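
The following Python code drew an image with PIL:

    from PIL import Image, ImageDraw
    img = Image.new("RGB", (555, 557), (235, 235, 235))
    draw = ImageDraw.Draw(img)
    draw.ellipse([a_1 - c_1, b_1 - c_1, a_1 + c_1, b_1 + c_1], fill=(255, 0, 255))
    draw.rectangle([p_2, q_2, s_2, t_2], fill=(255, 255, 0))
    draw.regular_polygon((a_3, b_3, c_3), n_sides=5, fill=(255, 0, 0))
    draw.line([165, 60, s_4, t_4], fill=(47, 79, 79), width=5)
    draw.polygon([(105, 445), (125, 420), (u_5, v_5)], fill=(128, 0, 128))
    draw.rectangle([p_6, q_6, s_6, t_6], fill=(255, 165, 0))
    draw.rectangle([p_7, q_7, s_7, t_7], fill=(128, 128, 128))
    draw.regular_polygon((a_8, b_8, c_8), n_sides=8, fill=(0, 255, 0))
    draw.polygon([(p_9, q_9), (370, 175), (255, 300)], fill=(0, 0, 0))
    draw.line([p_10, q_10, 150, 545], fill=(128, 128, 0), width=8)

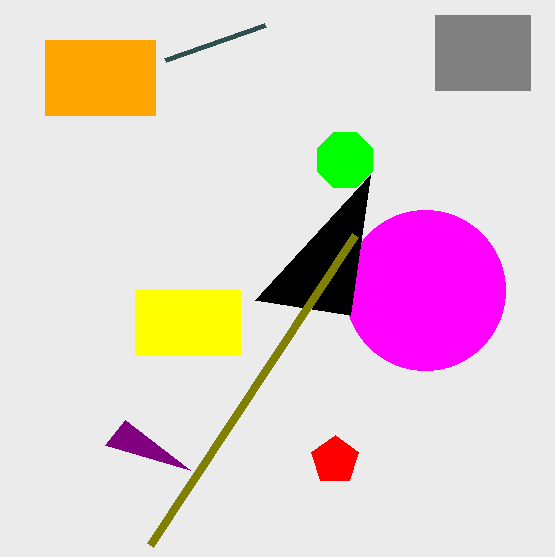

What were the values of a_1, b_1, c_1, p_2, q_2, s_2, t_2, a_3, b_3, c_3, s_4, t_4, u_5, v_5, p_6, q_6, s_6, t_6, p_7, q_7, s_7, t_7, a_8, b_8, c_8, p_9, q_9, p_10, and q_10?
a_1 = 425, b_1 = 290, c_1 = 80, p_2 = 135, q_2 = 290, s_2 = 240, t_2 = 355, a_3 = 335, b_3 = 460, c_3 = 25, s_4 = 265, t_4 = 25, u_5 = 190, v_5 = 470, p_6 = 45, q_6 = 40, s_6 = 155, t_6 = 115, p_7 = 435, q_7 = 15, s_7 = 530, t_7 = 90, a_8 = 345, b_8 = 160, c_8 = 30, p_9 = 350, q_9 = 315, p_10 = 355, q_10 = 235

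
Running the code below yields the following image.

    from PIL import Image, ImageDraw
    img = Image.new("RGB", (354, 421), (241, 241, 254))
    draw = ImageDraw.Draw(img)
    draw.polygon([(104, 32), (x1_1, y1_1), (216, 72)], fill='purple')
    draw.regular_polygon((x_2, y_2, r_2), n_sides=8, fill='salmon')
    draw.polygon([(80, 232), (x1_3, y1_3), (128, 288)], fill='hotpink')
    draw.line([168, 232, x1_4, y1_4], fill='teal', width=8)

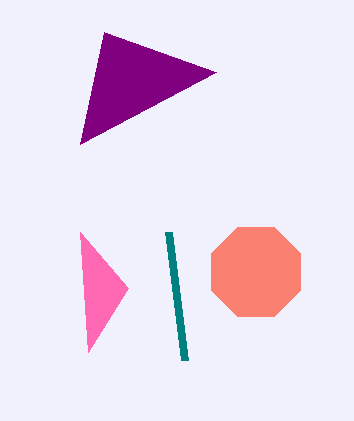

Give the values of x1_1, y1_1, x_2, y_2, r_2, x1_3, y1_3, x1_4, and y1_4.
x1_1 = 80
y1_1 = 144
x_2 = 256
y_2 = 272
r_2 = 48
x1_3 = 88
y1_3 = 352
x1_4 = 184
y1_4 = 360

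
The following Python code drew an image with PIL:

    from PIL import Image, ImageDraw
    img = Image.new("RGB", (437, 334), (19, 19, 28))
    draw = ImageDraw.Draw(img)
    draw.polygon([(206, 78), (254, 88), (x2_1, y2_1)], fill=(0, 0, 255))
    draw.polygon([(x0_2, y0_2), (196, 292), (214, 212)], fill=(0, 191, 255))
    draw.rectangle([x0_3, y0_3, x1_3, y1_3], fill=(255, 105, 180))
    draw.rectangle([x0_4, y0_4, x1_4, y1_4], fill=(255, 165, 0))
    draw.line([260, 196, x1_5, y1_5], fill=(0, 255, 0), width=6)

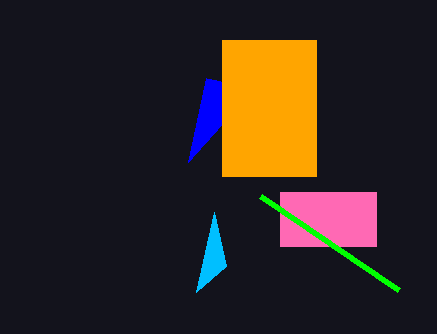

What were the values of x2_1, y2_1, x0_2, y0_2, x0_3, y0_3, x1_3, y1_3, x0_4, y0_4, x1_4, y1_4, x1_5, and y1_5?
x2_1 = 188, y2_1 = 162, x0_2 = 226, y0_2 = 266, x0_3 = 280, y0_3 = 192, x1_3 = 376, y1_3 = 246, x0_4 = 222, y0_4 = 40, x1_4 = 316, y1_4 = 176, x1_5 = 398, y1_5 = 290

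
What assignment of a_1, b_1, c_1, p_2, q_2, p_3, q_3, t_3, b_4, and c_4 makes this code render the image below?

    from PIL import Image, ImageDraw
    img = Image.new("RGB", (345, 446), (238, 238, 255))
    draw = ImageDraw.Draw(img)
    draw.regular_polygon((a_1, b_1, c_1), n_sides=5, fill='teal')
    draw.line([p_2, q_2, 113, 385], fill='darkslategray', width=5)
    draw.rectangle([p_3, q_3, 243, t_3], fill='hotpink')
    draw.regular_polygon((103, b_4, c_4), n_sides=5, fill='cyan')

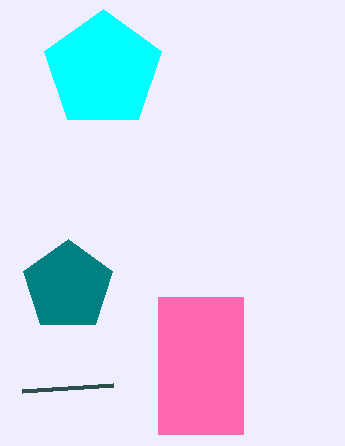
a_1 = 68; b_1 = 286; c_1 = 47; p_2 = 22; q_2 = 391; p_3 = 158; q_3 = 297; t_3 = 434; b_4 = 70; c_4 = 61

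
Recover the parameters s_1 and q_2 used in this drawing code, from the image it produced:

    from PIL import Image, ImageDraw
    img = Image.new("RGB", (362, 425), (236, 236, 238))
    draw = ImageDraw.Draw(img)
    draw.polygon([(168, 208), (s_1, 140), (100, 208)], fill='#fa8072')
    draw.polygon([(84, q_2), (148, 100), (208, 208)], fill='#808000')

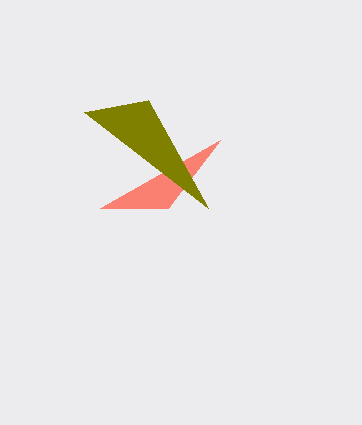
s_1 = 220; q_2 = 112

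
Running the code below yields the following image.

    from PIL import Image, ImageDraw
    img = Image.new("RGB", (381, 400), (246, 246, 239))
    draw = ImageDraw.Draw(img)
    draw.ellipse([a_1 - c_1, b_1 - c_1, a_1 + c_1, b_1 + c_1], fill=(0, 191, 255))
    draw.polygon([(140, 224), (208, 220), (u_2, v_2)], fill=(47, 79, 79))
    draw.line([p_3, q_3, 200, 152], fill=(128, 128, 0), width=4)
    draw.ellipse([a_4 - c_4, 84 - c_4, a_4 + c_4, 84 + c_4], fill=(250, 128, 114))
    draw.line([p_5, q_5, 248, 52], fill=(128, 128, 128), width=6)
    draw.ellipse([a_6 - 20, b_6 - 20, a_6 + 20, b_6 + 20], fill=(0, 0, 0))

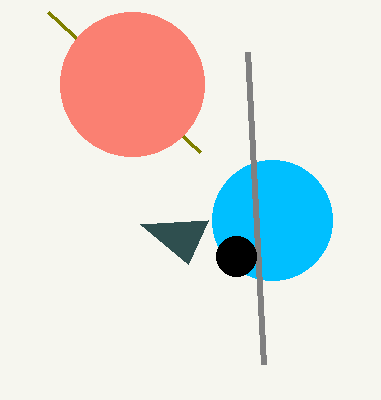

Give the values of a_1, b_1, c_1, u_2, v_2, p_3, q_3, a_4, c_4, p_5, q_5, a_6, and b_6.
a_1 = 272
b_1 = 220
c_1 = 60
u_2 = 188
v_2 = 264
p_3 = 48
q_3 = 12
a_4 = 132
c_4 = 72
p_5 = 264
q_5 = 364
a_6 = 236
b_6 = 256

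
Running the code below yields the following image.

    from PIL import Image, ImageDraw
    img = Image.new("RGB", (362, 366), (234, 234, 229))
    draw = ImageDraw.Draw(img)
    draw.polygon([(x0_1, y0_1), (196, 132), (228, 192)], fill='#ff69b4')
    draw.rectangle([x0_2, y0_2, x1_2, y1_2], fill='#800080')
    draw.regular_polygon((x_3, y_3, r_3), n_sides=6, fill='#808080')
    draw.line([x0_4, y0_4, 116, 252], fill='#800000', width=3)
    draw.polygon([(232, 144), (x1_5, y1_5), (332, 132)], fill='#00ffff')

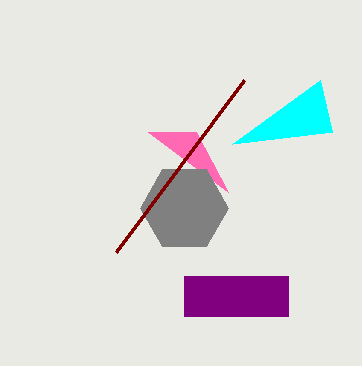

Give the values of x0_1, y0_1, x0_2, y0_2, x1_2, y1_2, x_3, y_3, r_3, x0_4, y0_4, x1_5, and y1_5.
x0_1 = 148; y0_1 = 132; x0_2 = 184; y0_2 = 276; x1_2 = 288; y1_2 = 316; x_3 = 184; y_3 = 208; r_3 = 44; x0_4 = 244; y0_4 = 80; x1_5 = 320; y1_5 = 80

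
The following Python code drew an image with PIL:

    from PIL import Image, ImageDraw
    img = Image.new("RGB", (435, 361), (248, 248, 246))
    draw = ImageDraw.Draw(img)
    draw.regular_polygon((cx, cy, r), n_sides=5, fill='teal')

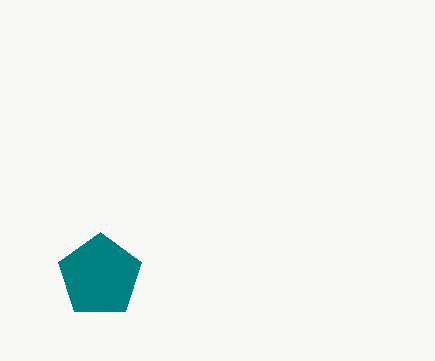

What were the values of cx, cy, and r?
cx = 100, cy = 276, r = 44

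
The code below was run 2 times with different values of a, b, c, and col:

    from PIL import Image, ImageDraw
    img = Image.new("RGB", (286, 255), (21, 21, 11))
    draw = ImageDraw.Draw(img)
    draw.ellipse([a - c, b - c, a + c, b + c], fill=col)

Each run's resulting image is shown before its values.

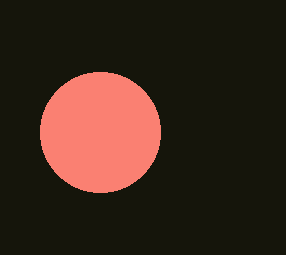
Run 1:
a = 100
b = 132
c = 60
col = 'salmon'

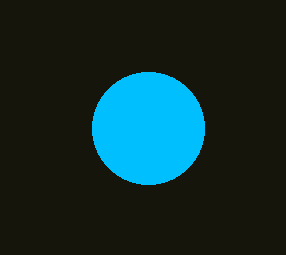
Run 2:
a = 148, b = 128, c = 56, col = 'deepskyblue'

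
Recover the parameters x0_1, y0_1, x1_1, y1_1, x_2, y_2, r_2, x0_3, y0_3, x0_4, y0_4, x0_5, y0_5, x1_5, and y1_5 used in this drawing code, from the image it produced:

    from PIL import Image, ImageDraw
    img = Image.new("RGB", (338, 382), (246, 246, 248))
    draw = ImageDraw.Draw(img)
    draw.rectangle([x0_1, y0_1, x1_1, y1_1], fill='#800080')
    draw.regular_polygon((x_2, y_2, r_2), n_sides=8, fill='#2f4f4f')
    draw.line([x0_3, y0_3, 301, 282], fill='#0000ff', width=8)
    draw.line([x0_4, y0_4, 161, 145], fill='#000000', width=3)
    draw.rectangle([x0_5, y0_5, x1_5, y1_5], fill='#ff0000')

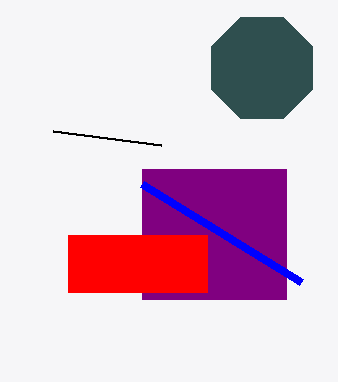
x0_1 = 142; y0_1 = 169; x1_1 = 286; y1_1 = 299; x_2 = 262; y_2 = 68; r_2 = 55; x0_3 = 142; y0_3 = 184; x0_4 = 53; y0_4 = 131; x0_5 = 68; y0_5 = 235; x1_5 = 207; y1_5 = 292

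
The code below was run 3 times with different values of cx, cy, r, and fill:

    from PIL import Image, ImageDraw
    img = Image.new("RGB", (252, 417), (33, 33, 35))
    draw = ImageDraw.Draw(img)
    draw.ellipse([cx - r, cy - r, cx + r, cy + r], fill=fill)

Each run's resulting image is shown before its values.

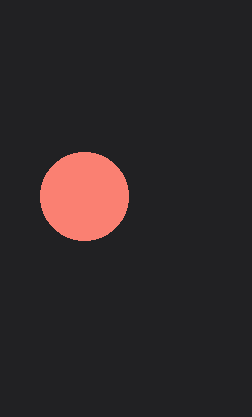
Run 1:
cx = 84, cy = 196, r = 44, fill = 'salmon'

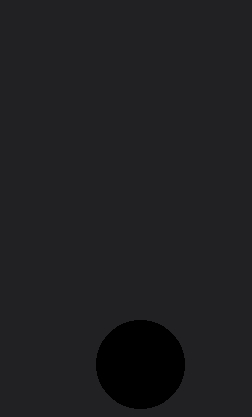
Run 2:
cx = 140
cy = 364
r = 44
fill = 'black'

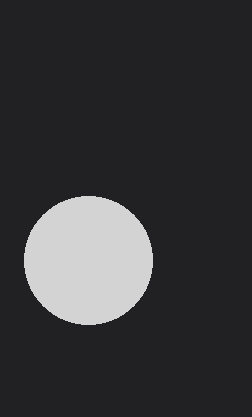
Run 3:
cx = 88, cy = 260, r = 64, fill = 'lightgray'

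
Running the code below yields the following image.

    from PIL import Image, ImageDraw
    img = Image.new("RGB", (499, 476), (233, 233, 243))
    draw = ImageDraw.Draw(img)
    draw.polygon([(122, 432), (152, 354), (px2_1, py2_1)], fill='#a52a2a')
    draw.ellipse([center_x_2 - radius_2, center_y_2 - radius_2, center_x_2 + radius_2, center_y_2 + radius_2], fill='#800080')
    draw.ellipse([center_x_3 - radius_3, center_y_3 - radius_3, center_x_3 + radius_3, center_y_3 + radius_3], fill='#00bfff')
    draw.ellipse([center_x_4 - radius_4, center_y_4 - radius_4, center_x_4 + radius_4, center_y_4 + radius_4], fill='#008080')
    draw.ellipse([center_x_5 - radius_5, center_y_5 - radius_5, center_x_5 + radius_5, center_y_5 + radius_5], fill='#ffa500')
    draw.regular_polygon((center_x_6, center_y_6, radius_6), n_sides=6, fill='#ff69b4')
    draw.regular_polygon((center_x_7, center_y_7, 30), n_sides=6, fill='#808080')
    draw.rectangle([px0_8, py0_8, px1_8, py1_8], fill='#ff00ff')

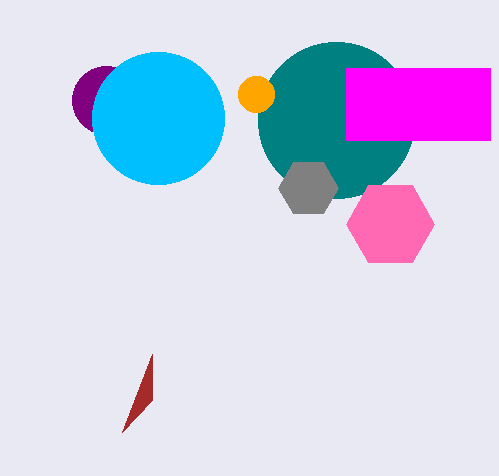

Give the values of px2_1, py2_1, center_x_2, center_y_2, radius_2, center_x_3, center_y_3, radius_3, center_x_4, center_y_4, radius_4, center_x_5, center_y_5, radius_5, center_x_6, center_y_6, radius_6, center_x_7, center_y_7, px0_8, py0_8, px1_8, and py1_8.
px2_1 = 152, py2_1 = 400, center_x_2 = 106, center_y_2 = 100, radius_2 = 34, center_x_3 = 158, center_y_3 = 118, radius_3 = 66, center_x_4 = 336, center_y_4 = 120, radius_4 = 78, center_x_5 = 256, center_y_5 = 94, radius_5 = 18, center_x_6 = 390, center_y_6 = 224, radius_6 = 44, center_x_7 = 308, center_y_7 = 188, px0_8 = 346, py0_8 = 68, px1_8 = 490, py1_8 = 140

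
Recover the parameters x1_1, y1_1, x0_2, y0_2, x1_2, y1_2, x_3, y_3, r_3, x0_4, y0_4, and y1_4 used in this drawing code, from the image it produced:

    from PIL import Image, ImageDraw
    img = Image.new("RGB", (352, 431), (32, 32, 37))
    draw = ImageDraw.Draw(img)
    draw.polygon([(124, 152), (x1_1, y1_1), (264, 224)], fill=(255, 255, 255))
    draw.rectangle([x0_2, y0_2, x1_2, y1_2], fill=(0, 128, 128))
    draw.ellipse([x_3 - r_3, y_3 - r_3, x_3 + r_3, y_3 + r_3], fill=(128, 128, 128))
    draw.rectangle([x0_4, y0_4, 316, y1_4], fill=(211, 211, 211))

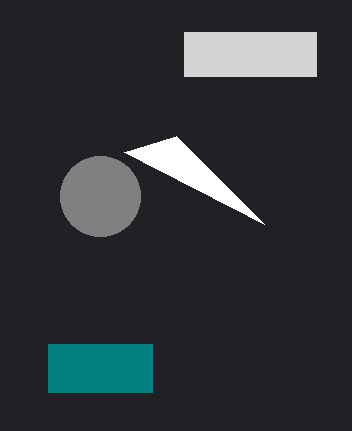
x1_1 = 176; y1_1 = 136; x0_2 = 48; y0_2 = 344; x1_2 = 152; y1_2 = 392; x_3 = 100; y_3 = 196; r_3 = 40; x0_4 = 184; y0_4 = 32; y1_4 = 76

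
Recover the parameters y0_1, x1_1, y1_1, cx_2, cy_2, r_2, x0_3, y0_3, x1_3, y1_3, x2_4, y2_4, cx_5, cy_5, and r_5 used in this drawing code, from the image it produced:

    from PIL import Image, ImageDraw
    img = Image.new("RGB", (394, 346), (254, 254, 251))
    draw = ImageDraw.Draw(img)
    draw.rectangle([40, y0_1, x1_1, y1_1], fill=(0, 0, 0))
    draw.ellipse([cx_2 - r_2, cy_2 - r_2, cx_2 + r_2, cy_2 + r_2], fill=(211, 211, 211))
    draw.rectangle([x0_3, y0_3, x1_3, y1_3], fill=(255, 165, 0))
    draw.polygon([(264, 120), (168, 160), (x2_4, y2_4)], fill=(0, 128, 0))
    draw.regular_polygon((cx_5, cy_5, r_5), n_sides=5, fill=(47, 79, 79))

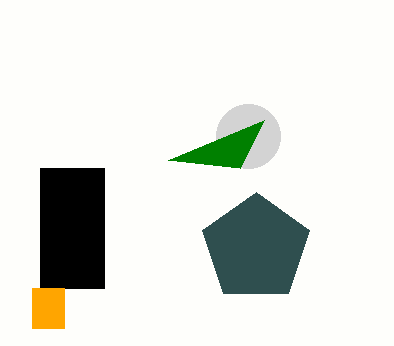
y0_1 = 168
x1_1 = 104
y1_1 = 288
cx_2 = 248
cy_2 = 136
r_2 = 32
x0_3 = 32
y0_3 = 288
x1_3 = 64
y1_3 = 328
x2_4 = 240
y2_4 = 168
cx_5 = 256
cy_5 = 248
r_5 = 56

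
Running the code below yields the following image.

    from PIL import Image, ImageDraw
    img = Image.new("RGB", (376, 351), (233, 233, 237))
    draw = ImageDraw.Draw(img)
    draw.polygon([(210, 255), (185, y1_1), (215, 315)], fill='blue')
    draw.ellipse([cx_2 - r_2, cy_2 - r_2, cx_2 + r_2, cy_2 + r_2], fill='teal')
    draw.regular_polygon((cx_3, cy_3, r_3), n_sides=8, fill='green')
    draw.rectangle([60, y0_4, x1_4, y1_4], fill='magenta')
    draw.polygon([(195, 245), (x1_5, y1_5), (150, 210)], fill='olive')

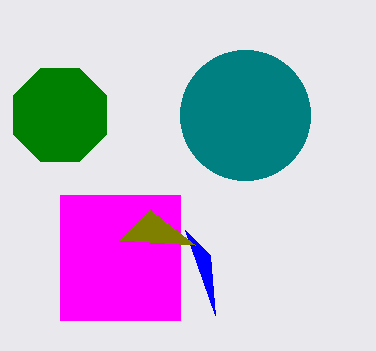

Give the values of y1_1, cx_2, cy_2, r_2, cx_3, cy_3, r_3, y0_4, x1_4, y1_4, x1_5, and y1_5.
y1_1 = 230; cx_2 = 245; cy_2 = 115; r_2 = 65; cx_3 = 60; cy_3 = 115; r_3 = 50; y0_4 = 195; x1_4 = 180; y1_4 = 320; x1_5 = 120; y1_5 = 240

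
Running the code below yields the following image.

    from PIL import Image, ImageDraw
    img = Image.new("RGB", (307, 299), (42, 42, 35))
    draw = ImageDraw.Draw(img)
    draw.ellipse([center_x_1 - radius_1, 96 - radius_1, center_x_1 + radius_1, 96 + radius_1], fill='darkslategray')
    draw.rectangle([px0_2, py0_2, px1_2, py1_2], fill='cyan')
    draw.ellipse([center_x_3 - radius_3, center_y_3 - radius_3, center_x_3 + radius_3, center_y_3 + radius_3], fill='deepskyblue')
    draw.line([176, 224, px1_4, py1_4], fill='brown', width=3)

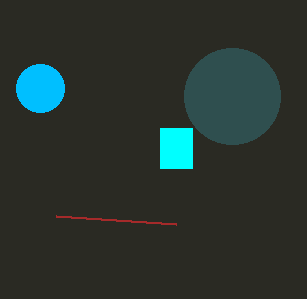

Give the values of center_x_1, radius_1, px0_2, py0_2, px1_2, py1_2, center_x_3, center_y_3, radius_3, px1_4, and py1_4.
center_x_1 = 232; radius_1 = 48; px0_2 = 160; py0_2 = 128; px1_2 = 192; py1_2 = 168; center_x_3 = 40; center_y_3 = 88; radius_3 = 24; px1_4 = 56; py1_4 = 216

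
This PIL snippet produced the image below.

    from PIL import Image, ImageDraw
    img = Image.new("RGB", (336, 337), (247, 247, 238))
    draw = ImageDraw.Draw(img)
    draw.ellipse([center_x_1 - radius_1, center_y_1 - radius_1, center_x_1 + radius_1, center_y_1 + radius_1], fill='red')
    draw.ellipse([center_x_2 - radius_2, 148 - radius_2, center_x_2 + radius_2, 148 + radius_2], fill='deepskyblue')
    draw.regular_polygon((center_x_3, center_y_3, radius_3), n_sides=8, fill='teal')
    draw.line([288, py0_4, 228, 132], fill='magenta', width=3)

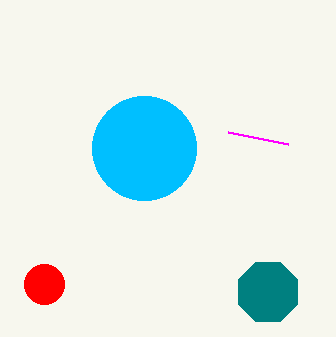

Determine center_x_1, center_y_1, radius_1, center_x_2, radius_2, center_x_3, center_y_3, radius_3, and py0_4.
center_x_1 = 44, center_y_1 = 284, radius_1 = 20, center_x_2 = 144, radius_2 = 52, center_x_3 = 268, center_y_3 = 292, radius_3 = 32, py0_4 = 144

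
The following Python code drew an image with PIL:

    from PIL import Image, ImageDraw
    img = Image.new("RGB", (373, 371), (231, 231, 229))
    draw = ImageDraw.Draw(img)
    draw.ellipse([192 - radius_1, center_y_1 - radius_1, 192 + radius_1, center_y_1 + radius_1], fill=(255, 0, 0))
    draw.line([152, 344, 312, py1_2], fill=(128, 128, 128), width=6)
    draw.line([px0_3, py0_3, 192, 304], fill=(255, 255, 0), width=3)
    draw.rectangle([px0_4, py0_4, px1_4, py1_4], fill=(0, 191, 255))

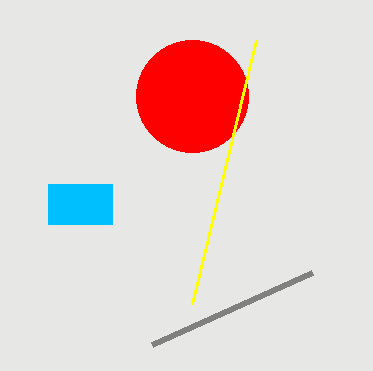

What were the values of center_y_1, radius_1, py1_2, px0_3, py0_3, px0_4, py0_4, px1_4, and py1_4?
center_y_1 = 96, radius_1 = 56, py1_2 = 272, px0_3 = 256, py0_3 = 40, px0_4 = 48, py0_4 = 184, px1_4 = 112, py1_4 = 224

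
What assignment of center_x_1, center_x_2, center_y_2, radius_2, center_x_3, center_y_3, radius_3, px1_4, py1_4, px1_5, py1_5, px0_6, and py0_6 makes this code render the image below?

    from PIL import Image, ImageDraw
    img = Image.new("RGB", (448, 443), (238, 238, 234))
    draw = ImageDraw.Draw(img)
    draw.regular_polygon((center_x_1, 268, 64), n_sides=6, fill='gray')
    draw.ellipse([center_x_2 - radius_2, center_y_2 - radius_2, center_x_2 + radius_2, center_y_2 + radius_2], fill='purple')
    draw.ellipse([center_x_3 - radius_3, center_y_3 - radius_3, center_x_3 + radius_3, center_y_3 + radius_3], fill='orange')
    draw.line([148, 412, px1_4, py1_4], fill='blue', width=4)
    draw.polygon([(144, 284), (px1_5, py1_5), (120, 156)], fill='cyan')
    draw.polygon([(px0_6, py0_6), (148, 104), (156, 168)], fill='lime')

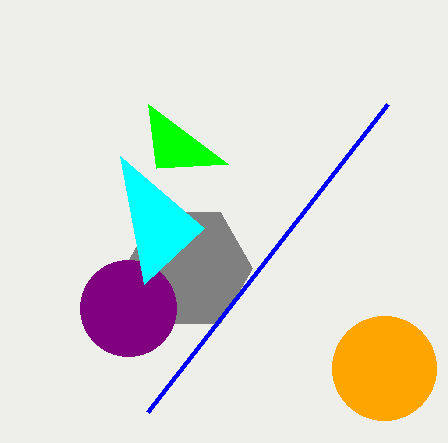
center_x_1 = 188
center_x_2 = 128
center_y_2 = 308
radius_2 = 48
center_x_3 = 384
center_y_3 = 368
radius_3 = 52
px1_4 = 388
py1_4 = 104
px1_5 = 204
py1_5 = 228
px0_6 = 228
py0_6 = 164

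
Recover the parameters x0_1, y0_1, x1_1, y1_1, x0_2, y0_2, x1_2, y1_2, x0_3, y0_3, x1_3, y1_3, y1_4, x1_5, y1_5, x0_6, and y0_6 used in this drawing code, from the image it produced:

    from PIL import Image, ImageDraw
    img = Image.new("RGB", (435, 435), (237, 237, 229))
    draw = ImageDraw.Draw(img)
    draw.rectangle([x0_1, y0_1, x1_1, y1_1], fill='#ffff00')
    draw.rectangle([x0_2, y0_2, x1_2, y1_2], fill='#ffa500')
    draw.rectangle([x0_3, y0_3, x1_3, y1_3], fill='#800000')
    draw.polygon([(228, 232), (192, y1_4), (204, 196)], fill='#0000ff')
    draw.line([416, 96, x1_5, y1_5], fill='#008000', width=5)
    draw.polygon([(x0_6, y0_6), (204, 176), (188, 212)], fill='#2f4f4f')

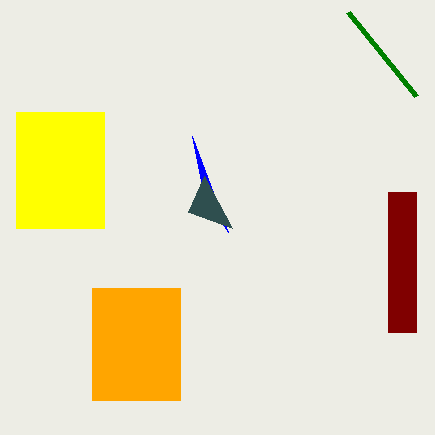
x0_1 = 16
y0_1 = 112
x1_1 = 104
y1_1 = 228
x0_2 = 92
y0_2 = 288
x1_2 = 180
y1_2 = 400
x0_3 = 388
y0_3 = 192
x1_3 = 416
y1_3 = 332
y1_4 = 136
x1_5 = 348
y1_5 = 12
x0_6 = 232
y0_6 = 228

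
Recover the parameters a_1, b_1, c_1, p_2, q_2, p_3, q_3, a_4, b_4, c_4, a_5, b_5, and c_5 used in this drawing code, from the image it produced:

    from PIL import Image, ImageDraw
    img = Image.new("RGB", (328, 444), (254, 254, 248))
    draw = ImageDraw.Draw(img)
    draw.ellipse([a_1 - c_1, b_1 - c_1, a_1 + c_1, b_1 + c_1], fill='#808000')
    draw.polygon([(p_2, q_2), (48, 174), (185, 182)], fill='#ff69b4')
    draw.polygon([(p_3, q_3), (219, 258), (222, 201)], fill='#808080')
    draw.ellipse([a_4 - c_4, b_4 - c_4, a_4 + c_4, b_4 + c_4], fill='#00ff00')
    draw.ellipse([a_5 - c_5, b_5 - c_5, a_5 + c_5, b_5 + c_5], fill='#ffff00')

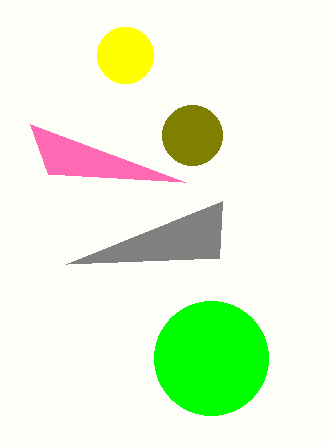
a_1 = 192, b_1 = 135, c_1 = 30, p_2 = 30, q_2 = 124, p_3 = 66, q_3 = 264, a_4 = 211, b_4 = 358, c_4 = 57, a_5 = 125, b_5 = 55, c_5 = 28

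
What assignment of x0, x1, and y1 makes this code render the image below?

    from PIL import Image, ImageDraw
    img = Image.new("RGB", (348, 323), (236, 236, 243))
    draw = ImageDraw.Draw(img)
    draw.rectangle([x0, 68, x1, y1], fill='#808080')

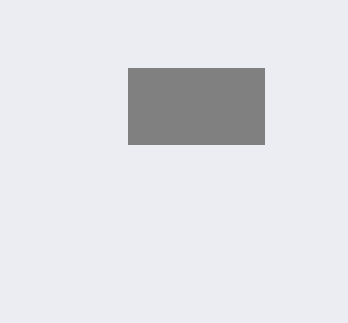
x0 = 128, x1 = 264, y1 = 144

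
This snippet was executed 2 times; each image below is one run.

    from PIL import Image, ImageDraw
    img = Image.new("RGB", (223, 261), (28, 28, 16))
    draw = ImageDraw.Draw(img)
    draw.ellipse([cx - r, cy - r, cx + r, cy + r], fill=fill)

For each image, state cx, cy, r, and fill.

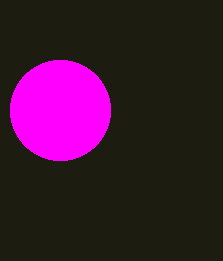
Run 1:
cx = 60; cy = 110; r = 50; fill = 'magenta'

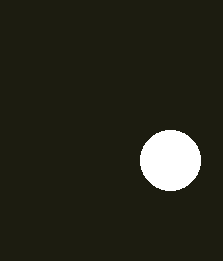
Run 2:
cx = 170; cy = 160; r = 30; fill = 'white'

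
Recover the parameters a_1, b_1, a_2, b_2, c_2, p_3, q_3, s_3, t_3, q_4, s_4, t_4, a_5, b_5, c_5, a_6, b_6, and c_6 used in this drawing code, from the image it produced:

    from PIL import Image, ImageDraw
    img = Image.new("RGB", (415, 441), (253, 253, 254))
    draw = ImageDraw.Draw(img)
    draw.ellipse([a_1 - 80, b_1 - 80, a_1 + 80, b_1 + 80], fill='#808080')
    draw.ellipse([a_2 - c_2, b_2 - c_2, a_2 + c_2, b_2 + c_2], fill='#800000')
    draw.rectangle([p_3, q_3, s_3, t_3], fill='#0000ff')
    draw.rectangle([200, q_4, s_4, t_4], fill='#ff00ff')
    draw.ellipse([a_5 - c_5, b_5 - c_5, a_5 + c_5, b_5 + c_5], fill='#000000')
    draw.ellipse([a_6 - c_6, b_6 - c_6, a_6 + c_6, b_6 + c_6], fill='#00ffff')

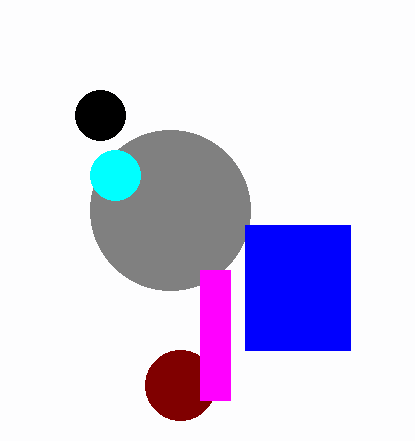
a_1 = 170, b_1 = 210, a_2 = 180, b_2 = 385, c_2 = 35, p_3 = 245, q_3 = 225, s_3 = 350, t_3 = 350, q_4 = 270, s_4 = 230, t_4 = 400, a_5 = 100, b_5 = 115, c_5 = 25, a_6 = 115, b_6 = 175, c_6 = 25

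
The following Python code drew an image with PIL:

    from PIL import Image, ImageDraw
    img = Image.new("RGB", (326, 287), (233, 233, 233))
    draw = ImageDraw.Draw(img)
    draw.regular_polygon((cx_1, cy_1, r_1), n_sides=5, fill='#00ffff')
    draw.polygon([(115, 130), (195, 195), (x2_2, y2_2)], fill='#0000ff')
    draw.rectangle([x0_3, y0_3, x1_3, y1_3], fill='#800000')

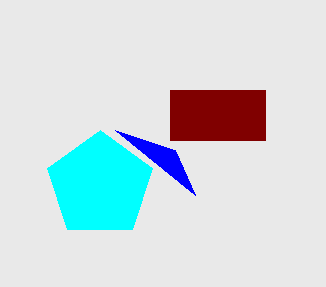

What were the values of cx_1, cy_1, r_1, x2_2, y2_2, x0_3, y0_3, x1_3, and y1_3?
cx_1 = 100; cy_1 = 185; r_1 = 55; x2_2 = 175; y2_2 = 150; x0_3 = 170; y0_3 = 90; x1_3 = 265; y1_3 = 140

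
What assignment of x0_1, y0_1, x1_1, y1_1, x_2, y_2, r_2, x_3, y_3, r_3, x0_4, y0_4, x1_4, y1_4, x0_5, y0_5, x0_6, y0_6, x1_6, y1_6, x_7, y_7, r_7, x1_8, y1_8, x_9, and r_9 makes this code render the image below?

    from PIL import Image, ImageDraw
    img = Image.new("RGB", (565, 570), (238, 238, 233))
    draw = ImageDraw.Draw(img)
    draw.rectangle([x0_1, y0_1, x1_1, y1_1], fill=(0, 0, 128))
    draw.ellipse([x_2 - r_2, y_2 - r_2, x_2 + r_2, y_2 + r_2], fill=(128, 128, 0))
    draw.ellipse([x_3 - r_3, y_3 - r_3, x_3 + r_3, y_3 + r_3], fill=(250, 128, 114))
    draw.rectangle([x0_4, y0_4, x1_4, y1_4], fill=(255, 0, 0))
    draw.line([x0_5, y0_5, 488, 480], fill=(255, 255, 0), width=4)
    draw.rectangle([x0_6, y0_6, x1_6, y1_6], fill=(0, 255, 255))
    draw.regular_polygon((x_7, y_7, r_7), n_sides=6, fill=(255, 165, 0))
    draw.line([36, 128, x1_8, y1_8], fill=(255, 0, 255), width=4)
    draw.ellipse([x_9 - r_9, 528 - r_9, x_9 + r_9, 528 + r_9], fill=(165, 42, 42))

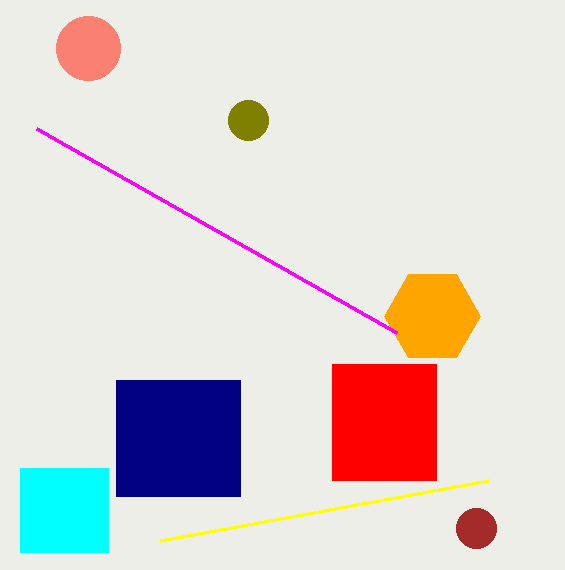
x0_1 = 116
y0_1 = 380
x1_1 = 240
y1_1 = 496
x_2 = 248
y_2 = 120
r_2 = 20
x_3 = 88
y_3 = 48
r_3 = 32
x0_4 = 332
y0_4 = 364
x1_4 = 436
y1_4 = 480
x0_5 = 160
y0_5 = 540
x0_6 = 20
y0_6 = 468
x1_6 = 108
y1_6 = 552
x_7 = 432
y_7 = 316
r_7 = 48
x1_8 = 396
y1_8 = 332
x_9 = 476
r_9 = 20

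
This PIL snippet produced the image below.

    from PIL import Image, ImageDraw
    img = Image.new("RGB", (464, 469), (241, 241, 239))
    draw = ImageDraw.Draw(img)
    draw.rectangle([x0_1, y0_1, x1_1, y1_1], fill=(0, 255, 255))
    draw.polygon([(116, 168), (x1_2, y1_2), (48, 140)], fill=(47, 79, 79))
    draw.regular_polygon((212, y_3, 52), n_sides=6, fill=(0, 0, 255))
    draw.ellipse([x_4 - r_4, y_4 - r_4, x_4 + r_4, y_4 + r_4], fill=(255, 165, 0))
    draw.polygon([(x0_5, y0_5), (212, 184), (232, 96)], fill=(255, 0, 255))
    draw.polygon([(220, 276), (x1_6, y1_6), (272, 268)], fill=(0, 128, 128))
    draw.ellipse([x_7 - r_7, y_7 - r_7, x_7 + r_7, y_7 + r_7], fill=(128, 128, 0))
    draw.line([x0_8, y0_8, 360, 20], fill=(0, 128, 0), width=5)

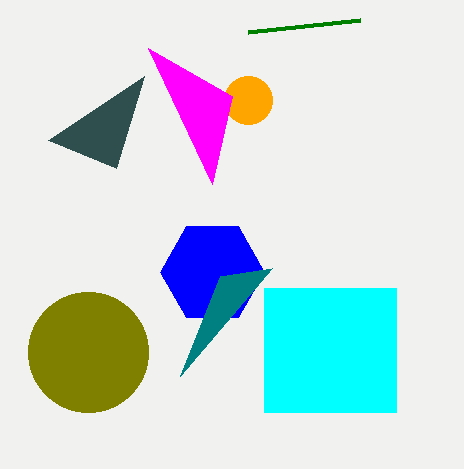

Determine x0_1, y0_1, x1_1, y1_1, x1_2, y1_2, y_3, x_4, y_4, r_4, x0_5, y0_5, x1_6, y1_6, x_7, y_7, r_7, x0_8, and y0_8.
x0_1 = 264; y0_1 = 288; x1_1 = 396; y1_1 = 412; x1_2 = 144; y1_2 = 76; y_3 = 272; x_4 = 248; y_4 = 100; r_4 = 24; x0_5 = 148; y0_5 = 48; x1_6 = 180; y1_6 = 376; x_7 = 88; y_7 = 352; r_7 = 60; x0_8 = 248; y0_8 = 32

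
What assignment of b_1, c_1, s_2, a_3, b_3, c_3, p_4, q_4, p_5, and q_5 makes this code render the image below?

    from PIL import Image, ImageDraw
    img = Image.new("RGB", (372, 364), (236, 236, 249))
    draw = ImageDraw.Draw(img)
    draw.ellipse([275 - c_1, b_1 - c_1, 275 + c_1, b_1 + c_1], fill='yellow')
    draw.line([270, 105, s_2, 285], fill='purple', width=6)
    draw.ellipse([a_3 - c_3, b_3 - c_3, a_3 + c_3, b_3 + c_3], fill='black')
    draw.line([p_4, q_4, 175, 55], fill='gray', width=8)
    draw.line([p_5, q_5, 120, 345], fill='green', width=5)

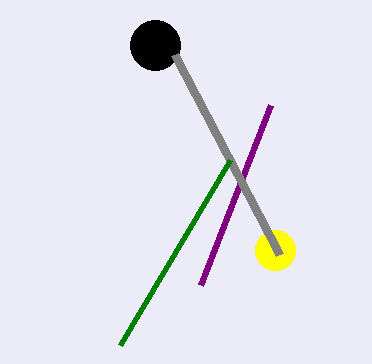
b_1 = 250, c_1 = 20, s_2 = 200, a_3 = 155, b_3 = 45, c_3 = 25, p_4 = 280, q_4 = 255, p_5 = 230, q_5 = 160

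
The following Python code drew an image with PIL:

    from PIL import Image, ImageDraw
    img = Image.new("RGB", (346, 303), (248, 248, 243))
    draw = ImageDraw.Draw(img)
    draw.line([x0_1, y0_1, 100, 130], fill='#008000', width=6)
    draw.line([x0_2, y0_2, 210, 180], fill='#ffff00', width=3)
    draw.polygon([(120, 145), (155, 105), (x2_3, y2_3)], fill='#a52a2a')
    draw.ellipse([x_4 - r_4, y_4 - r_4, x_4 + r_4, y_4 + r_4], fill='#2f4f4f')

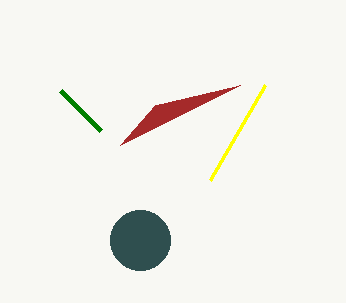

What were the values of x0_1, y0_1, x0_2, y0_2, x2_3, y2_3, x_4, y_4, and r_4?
x0_1 = 60
y0_1 = 90
x0_2 = 265
y0_2 = 85
x2_3 = 240
y2_3 = 85
x_4 = 140
y_4 = 240
r_4 = 30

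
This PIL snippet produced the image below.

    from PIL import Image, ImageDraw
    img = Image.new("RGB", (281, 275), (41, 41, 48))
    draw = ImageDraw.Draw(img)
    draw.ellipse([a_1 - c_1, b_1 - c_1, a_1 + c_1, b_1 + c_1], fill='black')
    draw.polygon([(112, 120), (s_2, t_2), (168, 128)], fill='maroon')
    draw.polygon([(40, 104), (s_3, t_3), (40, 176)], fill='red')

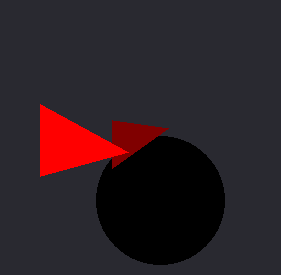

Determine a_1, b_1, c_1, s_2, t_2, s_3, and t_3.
a_1 = 160
b_1 = 200
c_1 = 64
s_2 = 112
t_2 = 168
s_3 = 128
t_3 = 152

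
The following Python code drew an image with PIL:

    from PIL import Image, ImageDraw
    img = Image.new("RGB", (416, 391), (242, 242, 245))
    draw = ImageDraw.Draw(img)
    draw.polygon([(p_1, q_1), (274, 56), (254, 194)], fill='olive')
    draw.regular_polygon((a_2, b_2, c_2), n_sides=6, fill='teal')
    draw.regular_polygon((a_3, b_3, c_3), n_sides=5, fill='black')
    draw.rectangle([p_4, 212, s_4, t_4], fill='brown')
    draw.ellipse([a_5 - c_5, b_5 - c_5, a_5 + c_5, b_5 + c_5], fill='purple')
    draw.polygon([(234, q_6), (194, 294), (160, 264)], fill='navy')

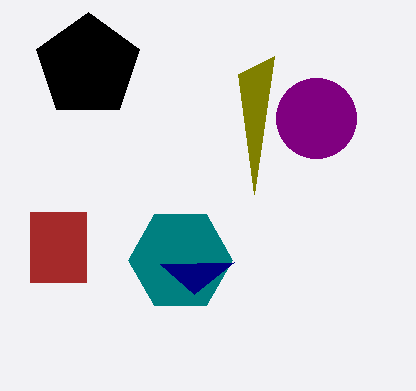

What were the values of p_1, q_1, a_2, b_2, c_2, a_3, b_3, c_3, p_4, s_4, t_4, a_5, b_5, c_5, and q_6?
p_1 = 238, q_1 = 74, a_2 = 180, b_2 = 260, c_2 = 52, a_3 = 88, b_3 = 66, c_3 = 54, p_4 = 30, s_4 = 86, t_4 = 282, a_5 = 316, b_5 = 118, c_5 = 40, q_6 = 262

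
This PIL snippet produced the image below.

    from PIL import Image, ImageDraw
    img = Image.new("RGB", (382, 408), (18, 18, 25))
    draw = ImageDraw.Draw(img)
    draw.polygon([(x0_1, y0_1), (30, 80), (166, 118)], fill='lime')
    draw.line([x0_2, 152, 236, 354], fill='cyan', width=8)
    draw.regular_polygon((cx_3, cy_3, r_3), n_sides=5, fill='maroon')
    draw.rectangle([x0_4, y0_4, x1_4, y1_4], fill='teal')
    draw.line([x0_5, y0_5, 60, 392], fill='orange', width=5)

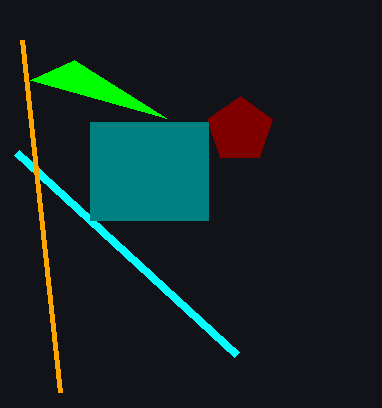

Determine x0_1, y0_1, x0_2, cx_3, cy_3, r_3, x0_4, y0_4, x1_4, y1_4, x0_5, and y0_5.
x0_1 = 74; y0_1 = 60; x0_2 = 16; cx_3 = 240; cy_3 = 130; r_3 = 34; x0_4 = 90; y0_4 = 122; x1_4 = 208; y1_4 = 220; x0_5 = 22; y0_5 = 40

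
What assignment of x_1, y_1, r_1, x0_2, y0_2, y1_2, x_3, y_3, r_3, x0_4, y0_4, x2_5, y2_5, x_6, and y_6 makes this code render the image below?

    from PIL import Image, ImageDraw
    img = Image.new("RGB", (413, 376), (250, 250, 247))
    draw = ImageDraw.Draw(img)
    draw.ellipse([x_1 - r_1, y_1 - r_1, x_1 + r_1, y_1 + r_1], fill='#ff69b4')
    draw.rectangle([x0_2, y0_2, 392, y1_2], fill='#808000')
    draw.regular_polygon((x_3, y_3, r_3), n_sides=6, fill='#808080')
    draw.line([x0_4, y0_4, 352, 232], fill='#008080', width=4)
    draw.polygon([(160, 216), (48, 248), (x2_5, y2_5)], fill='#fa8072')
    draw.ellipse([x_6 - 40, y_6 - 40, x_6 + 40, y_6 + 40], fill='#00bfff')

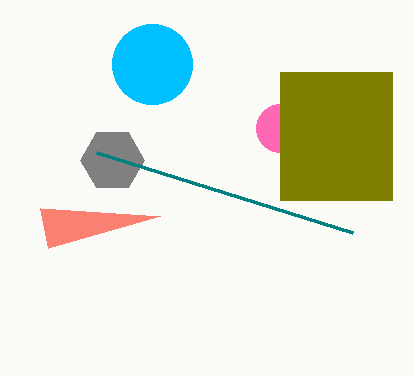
x_1 = 280; y_1 = 128; r_1 = 24; x0_2 = 280; y0_2 = 72; y1_2 = 200; x_3 = 112; y_3 = 160; r_3 = 32; x0_4 = 96; y0_4 = 152; x2_5 = 40; y2_5 = 208; x_6 = 152; y_6 = 64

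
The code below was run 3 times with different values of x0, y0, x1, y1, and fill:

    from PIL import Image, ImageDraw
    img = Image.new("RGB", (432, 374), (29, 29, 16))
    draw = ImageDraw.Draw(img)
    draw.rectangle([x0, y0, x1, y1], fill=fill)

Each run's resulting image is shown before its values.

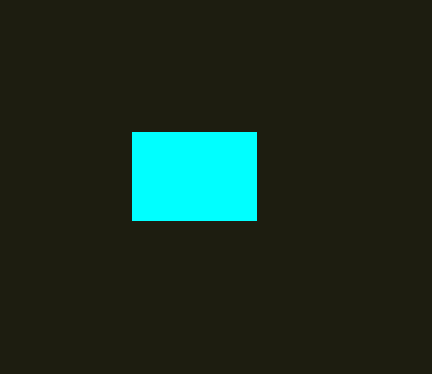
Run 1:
x0 = 132; y0 = 132; x1 = 256; y1 = 220; fill = 'cyan'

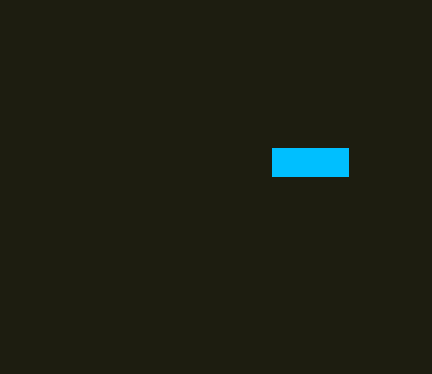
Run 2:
x0 = 272, y0 = 148, x1 = 348, y1 = 176, fill = 'deepskyblue'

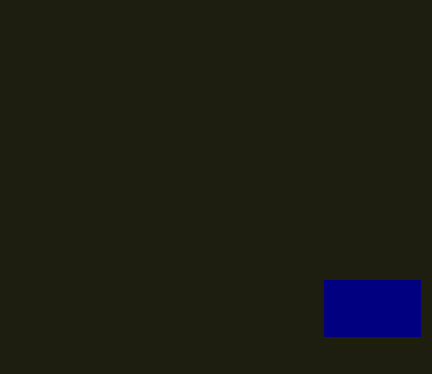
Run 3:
x0 = 324; y0 = 280; x1 = 420; y1 = 336; fill = 'navy'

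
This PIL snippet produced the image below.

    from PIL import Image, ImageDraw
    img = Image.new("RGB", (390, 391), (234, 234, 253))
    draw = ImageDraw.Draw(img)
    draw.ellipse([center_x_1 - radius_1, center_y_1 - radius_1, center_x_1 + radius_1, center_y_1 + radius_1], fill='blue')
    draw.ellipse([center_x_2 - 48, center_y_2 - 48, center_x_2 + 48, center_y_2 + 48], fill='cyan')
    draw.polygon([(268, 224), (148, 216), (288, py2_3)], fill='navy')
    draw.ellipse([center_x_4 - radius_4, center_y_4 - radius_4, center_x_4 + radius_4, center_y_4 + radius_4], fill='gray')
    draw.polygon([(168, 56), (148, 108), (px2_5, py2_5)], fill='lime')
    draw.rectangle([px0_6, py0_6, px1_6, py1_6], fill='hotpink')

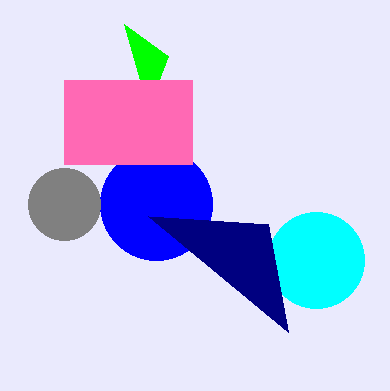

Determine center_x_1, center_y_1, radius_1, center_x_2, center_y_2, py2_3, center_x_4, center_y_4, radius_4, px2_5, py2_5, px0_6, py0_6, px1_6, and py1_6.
center_x_1 = 156; center_y_1 = 204; radius_1 = 56; center_x_2 = 316; center_y_2 = 260; py2_3 = 332; center_x_4 = 64; center_y_4 = 204; radius_4 = 36; px2_5 = 124; py2_5 = 24; px0_6 = 64; py0_6 = 80; px1_6 = 192; py1_6 = 164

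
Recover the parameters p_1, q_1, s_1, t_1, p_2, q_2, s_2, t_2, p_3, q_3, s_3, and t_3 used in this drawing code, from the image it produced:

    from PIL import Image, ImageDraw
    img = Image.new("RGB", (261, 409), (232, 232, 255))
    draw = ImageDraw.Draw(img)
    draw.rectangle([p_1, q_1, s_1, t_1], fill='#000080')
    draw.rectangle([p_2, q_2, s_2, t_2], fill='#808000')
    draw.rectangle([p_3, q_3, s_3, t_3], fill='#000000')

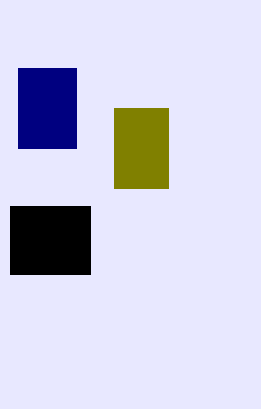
p_1 = 18, q_1 = 68, s_1 = 76, t_1 = 148, p_2 = 114, q_2 = 108, s_2 = 168, t_2 = 188, p_3 = 10, q_3 = 206, s_3 = 90, t_3 = 274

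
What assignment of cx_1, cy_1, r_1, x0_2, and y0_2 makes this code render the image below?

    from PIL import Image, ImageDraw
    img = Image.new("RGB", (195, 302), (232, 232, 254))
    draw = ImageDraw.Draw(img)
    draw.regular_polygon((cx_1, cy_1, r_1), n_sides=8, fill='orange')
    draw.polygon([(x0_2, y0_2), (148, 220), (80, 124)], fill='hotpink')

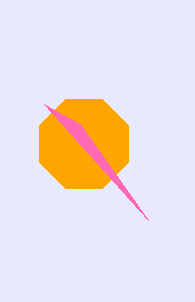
cx_1 = 84
cy_1 = 144
r_1 = 48
x0_2 = 44
y0_2 = 104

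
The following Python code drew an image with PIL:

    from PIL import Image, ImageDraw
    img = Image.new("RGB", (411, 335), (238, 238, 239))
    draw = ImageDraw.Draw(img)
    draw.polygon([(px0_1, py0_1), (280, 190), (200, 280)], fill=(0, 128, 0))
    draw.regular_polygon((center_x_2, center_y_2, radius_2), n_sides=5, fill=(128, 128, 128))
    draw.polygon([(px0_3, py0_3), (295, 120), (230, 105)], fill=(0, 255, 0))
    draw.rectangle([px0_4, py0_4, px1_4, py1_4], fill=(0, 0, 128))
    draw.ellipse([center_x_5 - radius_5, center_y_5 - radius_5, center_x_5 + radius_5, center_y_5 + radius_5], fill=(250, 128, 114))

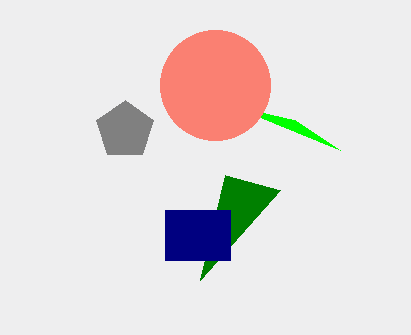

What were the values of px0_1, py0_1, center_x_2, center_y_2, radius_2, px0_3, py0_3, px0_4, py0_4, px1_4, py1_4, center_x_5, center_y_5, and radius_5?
px0_1 = 225, py0_1 = 175, center_x_2 = 125, center_y_2 = 130, radius_2 = 30, px0_3 = 340, py0_3 = 150, px0_4 = 165, py0_4 = 210, px1_4 = 230, py1_4 = 260, center_x_5 = 215, center_y_5 = 85, radius_5 = 55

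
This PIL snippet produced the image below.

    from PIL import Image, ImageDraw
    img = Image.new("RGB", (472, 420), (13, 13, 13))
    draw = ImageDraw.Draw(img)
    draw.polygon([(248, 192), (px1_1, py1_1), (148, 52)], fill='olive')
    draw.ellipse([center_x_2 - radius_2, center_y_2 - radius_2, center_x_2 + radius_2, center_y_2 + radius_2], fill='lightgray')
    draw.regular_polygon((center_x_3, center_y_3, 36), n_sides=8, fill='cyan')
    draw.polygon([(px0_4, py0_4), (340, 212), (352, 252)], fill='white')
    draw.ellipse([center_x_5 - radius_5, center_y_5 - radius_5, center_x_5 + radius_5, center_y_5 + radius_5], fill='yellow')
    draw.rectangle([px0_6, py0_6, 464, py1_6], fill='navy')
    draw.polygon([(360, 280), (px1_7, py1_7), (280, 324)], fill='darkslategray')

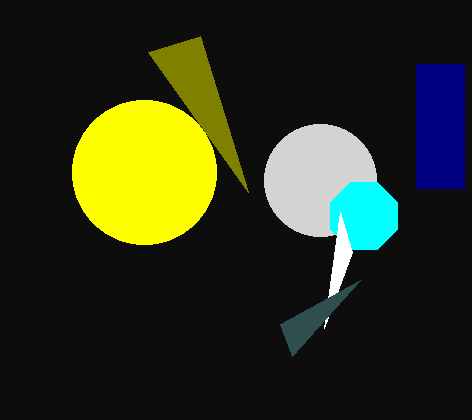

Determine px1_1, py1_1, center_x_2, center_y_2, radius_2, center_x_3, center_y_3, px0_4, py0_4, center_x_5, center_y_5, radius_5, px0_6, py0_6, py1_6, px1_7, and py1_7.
px1_1 = 200
py1_1 = 36
center_x_2 = 320
center_y_2 = 180
radius_2 = 56
center_x_3 = 364
center_y_3 = 216
px0_4 = 324
py0_4 = 328
center_x_5 = 144
center_y_5 = 172
radius_5 = 72
px0_6 = 416
py0_6 = 64
py1_6 = 188
px1_7 = 292
py1_7 = 356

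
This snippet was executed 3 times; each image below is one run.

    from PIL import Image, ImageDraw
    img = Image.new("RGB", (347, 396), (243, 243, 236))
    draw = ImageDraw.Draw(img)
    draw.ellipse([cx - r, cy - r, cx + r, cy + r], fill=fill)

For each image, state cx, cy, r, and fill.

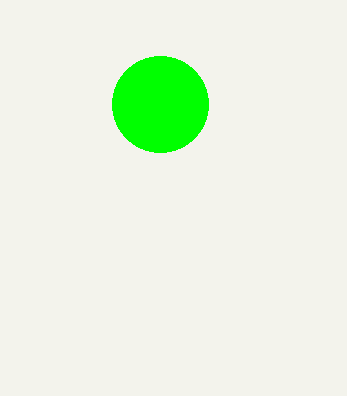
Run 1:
cx = 160; cy = 104; r = 48; fill = 'lime'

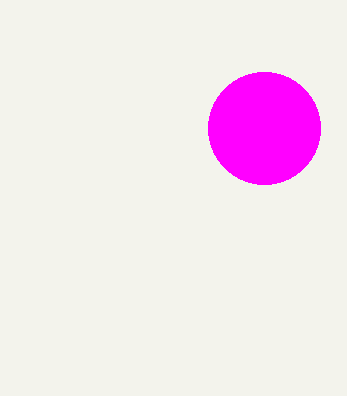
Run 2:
cx = 264; cy = 128; r = 56; fill = 'magenta'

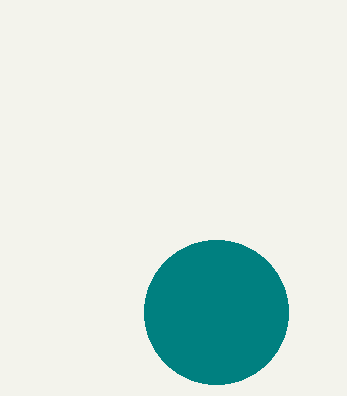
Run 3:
cx = 216, cy = 312, r = 72, fill = 'teal'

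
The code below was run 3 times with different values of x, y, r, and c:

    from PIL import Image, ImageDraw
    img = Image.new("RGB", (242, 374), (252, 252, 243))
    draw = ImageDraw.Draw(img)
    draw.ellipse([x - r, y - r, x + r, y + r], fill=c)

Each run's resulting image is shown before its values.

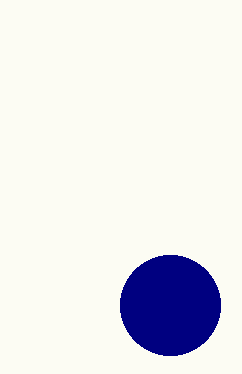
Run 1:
x = 170, y = 305, r = 50, c = 'navy'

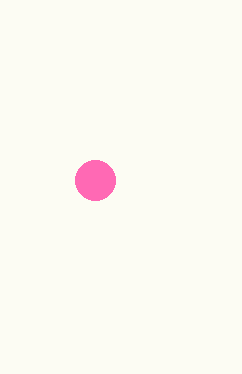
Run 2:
x = 95, y = 180, r = 20, c = 'hotpink'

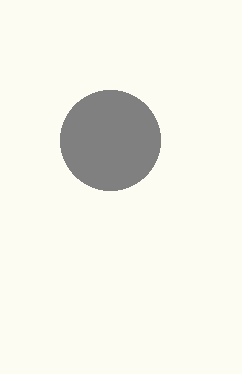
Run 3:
x = 110; y = 140; r = 50; c = 'gray'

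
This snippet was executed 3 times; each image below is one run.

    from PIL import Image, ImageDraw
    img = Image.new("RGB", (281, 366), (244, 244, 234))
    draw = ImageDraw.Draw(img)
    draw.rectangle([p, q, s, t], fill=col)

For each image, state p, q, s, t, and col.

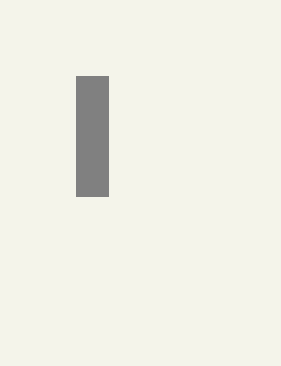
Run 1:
p = 76
q = 76
s = 108
t = 196
col = 'gray'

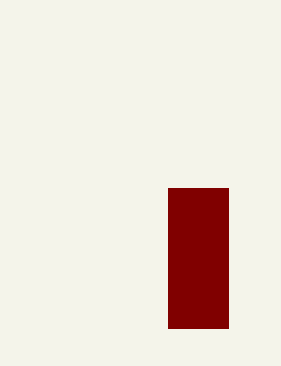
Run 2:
p = 168; q = 188; s = 228; t = 328; col = 'maroon'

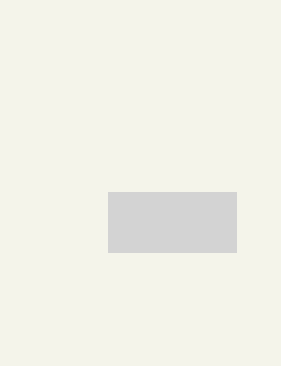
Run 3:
p = 108, q = 192, s = 236, t = 252, col = 'lightgray'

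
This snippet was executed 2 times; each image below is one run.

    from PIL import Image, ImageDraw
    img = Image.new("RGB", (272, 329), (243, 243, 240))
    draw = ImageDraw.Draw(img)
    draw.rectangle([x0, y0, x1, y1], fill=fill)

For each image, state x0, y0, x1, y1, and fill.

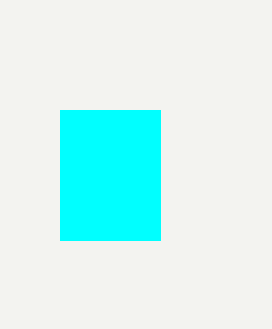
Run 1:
x0 = 60; y0 = 110; x1 = 160; y1 = 240; fill = 'cyan'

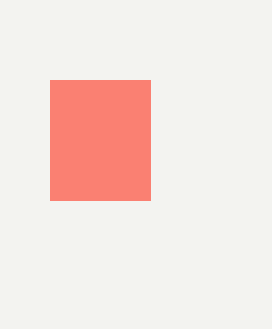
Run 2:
x0 = 50; y0 = 80; x1 = 150; y1 = 200; fill = 'salmon'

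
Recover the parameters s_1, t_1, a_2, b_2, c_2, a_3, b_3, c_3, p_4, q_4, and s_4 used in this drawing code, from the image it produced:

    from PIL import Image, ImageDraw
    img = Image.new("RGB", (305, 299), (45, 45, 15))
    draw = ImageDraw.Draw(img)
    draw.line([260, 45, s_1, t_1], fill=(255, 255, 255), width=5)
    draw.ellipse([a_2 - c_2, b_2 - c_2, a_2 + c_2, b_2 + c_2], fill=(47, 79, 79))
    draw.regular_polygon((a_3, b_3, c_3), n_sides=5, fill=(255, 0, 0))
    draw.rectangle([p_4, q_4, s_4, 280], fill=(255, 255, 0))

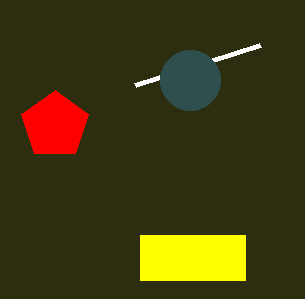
s_1 = 135; t_1 = 85; a_2 = 190; b_2 = 80; c_2 = 30; a_3 = 55; b_3 = 125; c_3 = 35; p_4 = 140; q_4 = 235; s_4 = 245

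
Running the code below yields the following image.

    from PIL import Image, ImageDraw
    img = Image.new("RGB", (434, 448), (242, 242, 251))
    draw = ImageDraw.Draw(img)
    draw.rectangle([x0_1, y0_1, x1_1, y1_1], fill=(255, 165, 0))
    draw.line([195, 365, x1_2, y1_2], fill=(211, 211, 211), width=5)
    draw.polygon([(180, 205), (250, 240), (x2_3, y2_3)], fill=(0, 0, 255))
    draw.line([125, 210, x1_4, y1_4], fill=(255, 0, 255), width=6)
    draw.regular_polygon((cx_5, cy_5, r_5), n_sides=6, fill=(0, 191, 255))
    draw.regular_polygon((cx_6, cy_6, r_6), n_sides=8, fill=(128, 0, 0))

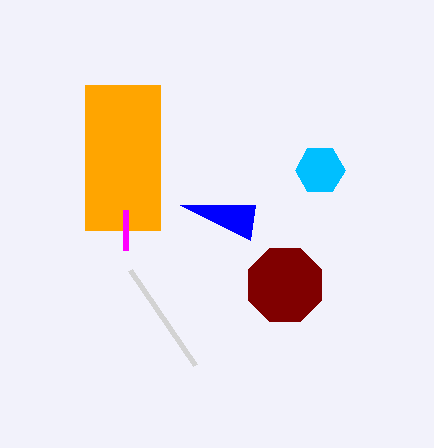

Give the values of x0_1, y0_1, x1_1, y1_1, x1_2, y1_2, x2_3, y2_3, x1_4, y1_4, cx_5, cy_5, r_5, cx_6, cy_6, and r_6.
x0_1 = 85; y0_1 = 85; x1_1 = 160; y1_1 = 230; x1_2 = 130; y1_2 = 270; x2_3 = 255; y2_3 = 205; x1_4 = 125; y1_4 = 250; cx_5 = 320; cy_5 = 170; r_5 = 25; cx_6 = 285; cy_6 = 285; r_6 = 40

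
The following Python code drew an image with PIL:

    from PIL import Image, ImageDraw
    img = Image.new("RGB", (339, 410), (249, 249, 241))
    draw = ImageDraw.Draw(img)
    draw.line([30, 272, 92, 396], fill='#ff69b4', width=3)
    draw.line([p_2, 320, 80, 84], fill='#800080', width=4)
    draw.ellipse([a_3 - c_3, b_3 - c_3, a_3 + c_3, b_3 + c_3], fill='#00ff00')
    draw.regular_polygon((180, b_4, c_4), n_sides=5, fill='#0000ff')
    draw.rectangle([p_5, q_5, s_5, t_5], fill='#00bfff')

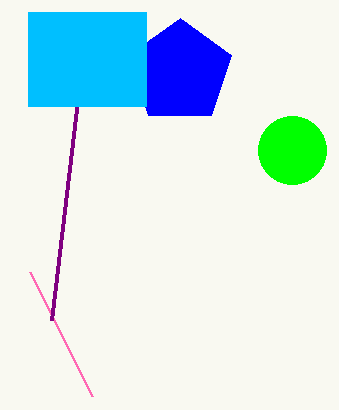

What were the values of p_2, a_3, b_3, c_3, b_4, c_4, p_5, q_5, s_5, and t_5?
p_2 = 52
a_3 = 292
b_3 = 150
c_3 = 34
b_4 = 72
c_4 = 54
p_5 = 28
q_5 = 12
s_5 = 146
t_5 = 106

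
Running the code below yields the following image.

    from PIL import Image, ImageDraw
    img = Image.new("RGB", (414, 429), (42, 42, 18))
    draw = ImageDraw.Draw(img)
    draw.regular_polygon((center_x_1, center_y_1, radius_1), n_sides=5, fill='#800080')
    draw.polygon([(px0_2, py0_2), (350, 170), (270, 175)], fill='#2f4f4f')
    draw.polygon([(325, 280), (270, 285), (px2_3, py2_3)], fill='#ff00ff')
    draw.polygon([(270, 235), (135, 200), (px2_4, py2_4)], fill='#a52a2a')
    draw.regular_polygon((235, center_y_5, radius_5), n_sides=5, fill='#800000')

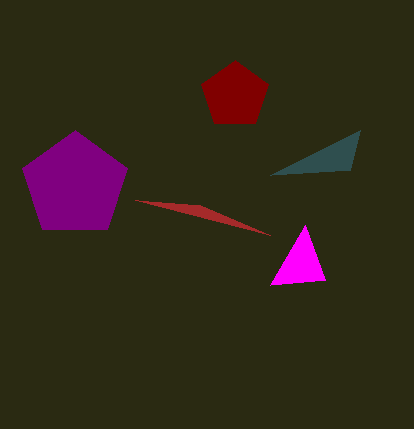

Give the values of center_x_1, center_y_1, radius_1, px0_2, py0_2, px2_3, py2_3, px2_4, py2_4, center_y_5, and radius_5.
center_x_1 = 75, center_y_1 = 185, radius_1 = 55, px0_2 = 360, py0_2 = 130, px2_3 = 305, py2_3 = 225, px2_4 = 200, py2_4 = 205, center_y_5 = 95, radius_5 = 35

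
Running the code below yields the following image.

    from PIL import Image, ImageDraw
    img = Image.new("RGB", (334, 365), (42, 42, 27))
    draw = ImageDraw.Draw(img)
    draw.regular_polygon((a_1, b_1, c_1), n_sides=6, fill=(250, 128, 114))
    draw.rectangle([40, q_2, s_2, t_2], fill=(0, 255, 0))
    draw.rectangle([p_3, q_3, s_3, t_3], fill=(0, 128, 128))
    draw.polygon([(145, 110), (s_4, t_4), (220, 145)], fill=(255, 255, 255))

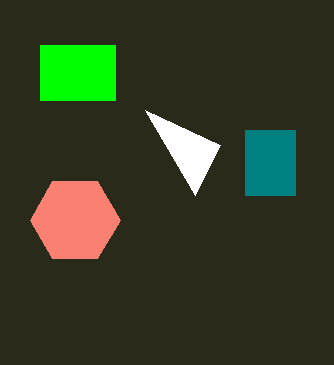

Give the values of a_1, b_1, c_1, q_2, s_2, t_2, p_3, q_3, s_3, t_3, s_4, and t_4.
a_1 = 75; b_1 = 220; c_1 = 45; q_2 = 45; s_2 = 115; t_2 = 100; p_3 = 245; q_3 = 130; s_3 = 295; t_3 = 195; s_4 = 195; t_4 = 195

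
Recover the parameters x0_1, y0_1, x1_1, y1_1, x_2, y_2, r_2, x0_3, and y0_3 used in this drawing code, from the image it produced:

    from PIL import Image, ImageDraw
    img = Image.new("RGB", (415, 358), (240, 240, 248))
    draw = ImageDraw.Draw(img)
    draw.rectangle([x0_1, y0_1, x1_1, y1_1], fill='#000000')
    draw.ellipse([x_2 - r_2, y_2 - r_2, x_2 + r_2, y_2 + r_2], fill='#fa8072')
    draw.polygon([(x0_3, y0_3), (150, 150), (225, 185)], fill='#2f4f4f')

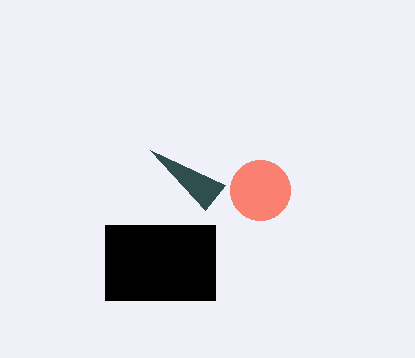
x0_1 = 105
y0_1 = 225
x1_1 = 215
y1_1 = 300
x_2 = 260
y_2 = 190
r_2 = 30
x0_3 = 205
y0_3 = 210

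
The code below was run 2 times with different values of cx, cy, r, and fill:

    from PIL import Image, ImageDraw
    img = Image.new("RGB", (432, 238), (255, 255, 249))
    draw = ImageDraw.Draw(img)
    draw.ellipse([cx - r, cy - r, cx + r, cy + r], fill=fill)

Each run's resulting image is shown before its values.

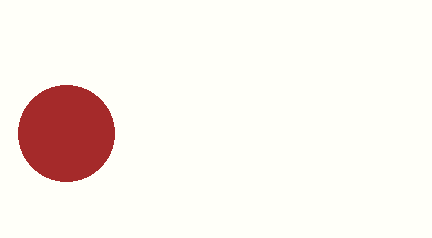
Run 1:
cx = 66
cy = 133
r = 48
fill = 'brown'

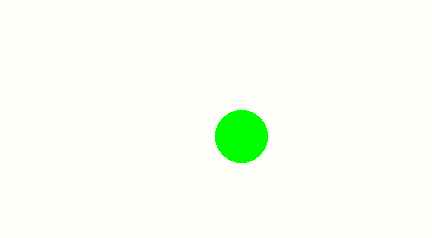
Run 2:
cx = 241, cy = 136, r = 26, fill = 'lime'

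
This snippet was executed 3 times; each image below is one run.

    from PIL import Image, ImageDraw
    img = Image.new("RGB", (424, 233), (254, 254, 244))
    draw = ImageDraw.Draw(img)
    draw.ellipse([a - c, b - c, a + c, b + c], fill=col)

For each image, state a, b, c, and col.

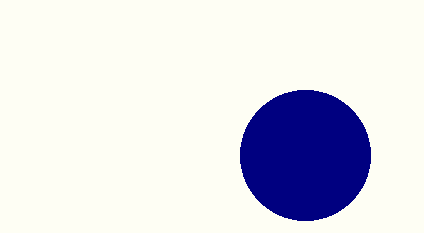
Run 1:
a = 305; b = 155; c = 65; col = 'navy'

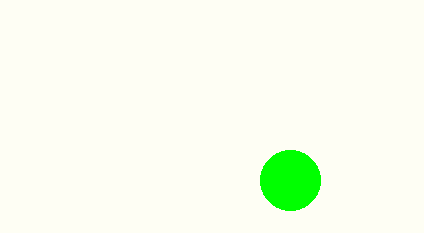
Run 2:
a = 290
b = 180
c = 30
col = 'lime'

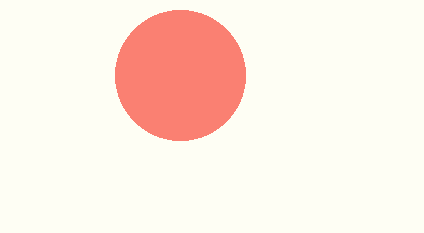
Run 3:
a = 180, b = 75, c = 65, col = 'salmon'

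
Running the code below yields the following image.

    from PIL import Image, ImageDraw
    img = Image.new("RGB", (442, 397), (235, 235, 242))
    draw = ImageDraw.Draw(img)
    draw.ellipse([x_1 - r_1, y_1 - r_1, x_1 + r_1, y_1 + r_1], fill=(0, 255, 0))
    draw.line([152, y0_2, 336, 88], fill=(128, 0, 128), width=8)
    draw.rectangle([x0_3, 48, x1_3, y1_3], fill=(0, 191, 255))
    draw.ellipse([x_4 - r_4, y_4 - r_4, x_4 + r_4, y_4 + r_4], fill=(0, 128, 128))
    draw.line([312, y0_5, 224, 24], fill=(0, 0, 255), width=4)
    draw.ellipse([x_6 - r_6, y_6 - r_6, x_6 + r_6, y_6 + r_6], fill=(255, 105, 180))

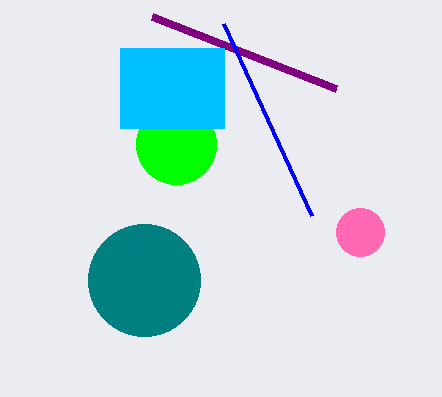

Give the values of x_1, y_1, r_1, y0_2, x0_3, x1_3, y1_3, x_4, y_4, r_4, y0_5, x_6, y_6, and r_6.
x_1 = 176; y_1 = 144; r_1 = 40; y0_2 = 16; x0_3 = 120; x1_3 = 224; y1_3 = 128; x_4 = 144; y_4 = 280; r_4 = 56; y0_5 = 216; x_6 = 360; y_6 = 232; r_6 = 24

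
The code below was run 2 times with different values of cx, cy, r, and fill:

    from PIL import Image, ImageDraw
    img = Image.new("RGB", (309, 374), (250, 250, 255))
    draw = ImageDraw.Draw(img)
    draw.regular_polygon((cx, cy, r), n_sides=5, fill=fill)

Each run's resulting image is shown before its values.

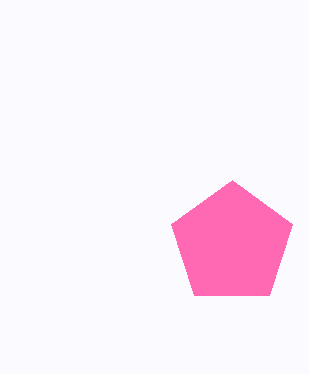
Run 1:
cx = 232
cy = 244
r = 64
fill = 'hotpink'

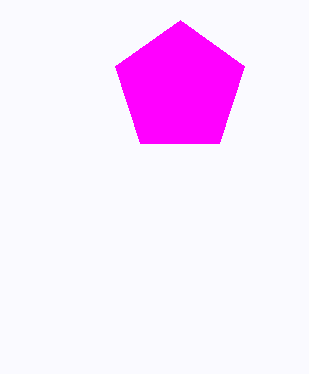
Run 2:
cx = 180; cy = 88; r = 68; fill = 'magenta'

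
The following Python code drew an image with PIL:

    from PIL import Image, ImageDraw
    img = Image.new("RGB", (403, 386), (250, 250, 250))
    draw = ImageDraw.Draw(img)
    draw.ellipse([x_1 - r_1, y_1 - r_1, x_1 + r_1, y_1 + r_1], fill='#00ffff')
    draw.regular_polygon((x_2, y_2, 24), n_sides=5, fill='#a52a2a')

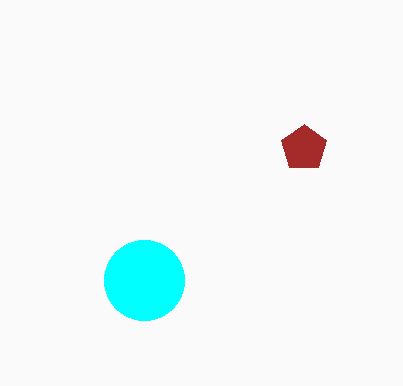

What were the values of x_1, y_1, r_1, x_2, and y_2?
x_1 = 144; y_1 = 280; r_1 = 40; x_2 = 304; y_2 = 148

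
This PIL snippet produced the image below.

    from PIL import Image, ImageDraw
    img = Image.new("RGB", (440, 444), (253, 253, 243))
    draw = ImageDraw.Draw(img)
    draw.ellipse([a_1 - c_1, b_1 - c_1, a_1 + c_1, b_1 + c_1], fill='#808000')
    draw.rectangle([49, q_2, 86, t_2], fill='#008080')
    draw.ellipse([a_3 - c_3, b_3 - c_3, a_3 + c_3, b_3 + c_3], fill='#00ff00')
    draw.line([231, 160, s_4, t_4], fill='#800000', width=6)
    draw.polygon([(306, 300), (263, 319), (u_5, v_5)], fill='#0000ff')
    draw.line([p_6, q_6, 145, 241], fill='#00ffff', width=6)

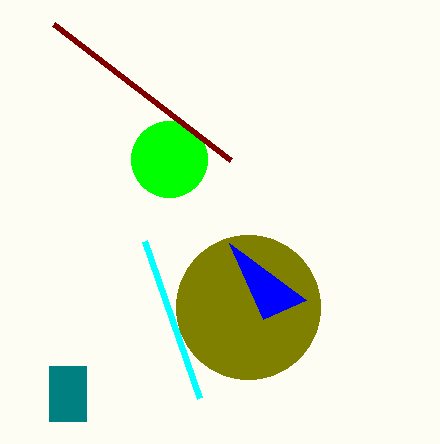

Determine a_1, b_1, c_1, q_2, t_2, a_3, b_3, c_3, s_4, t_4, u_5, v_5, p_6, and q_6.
a_1 = 248, b_1 = 307, c_1 = 72, q_2 = 366, t_2 = 421, a_3 = 169, b_3 = 159, c_3 = 38, s_4 = 54, t_4 = 24, u_5 = 229, v_5 = 243, p_6 = 200, q_6 = 398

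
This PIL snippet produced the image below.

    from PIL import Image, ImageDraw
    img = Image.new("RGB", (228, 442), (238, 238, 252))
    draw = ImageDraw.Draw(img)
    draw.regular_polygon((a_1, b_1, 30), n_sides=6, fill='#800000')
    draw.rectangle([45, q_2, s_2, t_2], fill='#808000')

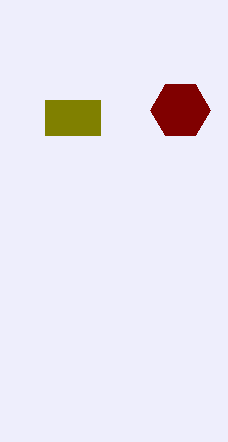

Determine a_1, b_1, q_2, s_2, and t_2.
a_1 = 180
b_1 = 110
q_2 = 100
s_2 = 100
t_2 = 135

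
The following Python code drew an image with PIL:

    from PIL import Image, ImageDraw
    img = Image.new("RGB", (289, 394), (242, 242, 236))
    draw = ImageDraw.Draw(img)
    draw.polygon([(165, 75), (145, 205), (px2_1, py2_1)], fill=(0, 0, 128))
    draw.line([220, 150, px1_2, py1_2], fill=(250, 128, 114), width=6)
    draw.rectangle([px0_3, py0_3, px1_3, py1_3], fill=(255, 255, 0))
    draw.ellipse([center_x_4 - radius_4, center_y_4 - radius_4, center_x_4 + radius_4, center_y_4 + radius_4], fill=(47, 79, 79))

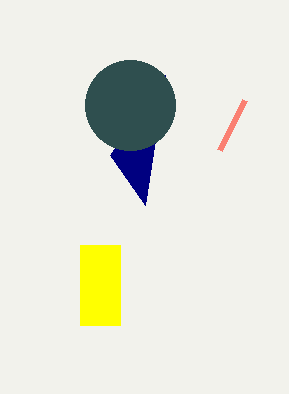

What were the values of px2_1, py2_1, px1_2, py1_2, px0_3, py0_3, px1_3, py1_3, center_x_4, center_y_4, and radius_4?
px2_1 = 110, py2_1 = 155, px1_2 = 245, py1_2 = 100, px0_3 = 80, py0_3 = 245, px1_3 = 120, py1_3 = 325, center_x_4 = 130, center_y_4 = 105, radius_4 = 45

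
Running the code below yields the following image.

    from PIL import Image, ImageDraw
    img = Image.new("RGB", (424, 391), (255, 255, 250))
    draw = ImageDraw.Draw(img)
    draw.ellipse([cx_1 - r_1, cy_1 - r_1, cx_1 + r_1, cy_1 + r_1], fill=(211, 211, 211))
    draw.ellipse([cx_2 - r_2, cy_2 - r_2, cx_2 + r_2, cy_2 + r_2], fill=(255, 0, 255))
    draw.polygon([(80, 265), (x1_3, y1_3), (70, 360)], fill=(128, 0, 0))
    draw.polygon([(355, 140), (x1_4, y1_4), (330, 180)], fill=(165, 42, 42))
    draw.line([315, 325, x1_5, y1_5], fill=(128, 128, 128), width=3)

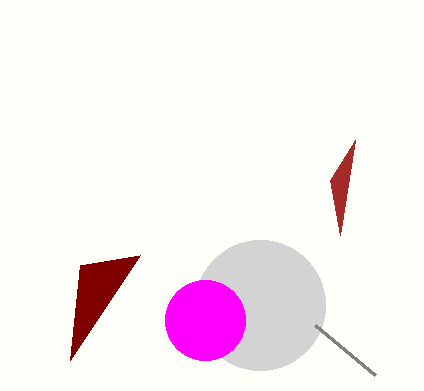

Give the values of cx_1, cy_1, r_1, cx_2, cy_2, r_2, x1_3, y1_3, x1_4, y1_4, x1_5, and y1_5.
cx_1 = 260, cy_1 = 305, r_1 = 65, cx_2 = 205, cy_2 = 320, r_2 = 40, x1_3 = 140, y1_3 = 255, x1_4 = 340, y1_4 = 235, x1_5 = 375, y1_5 = 375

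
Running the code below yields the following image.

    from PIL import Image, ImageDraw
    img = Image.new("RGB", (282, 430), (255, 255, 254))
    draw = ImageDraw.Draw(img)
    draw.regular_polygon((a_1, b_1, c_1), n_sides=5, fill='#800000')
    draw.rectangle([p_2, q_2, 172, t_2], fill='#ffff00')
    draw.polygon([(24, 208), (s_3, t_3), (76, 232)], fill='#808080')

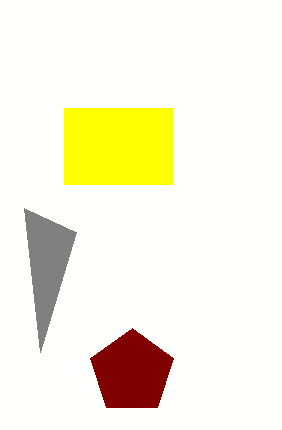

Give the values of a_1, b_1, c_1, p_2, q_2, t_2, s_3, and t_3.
a_1 = 132, b_1 = 372, c_1 = 44, p_2 = 64, q_2 = 108, t_2 = 184, s_3 = 40, t_3 = 352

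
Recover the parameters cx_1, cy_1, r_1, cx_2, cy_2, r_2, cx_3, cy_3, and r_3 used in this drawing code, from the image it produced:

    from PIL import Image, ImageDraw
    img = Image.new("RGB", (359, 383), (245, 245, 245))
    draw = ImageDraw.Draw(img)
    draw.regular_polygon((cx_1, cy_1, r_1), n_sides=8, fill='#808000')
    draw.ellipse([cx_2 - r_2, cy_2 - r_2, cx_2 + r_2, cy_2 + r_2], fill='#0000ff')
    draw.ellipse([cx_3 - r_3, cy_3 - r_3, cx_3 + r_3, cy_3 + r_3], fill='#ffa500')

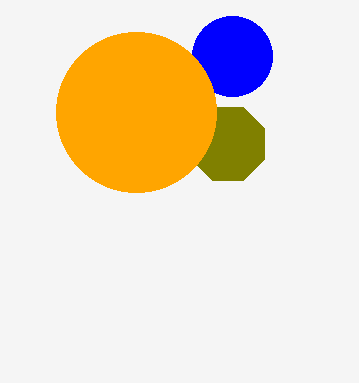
cx_1 = 228
cy_1 = 144
r_1 = 40
cx_2 = 232
cy_2 = 56
r_2 = 40
cx_3 = 136
cy_3 = 112
r_3 = 80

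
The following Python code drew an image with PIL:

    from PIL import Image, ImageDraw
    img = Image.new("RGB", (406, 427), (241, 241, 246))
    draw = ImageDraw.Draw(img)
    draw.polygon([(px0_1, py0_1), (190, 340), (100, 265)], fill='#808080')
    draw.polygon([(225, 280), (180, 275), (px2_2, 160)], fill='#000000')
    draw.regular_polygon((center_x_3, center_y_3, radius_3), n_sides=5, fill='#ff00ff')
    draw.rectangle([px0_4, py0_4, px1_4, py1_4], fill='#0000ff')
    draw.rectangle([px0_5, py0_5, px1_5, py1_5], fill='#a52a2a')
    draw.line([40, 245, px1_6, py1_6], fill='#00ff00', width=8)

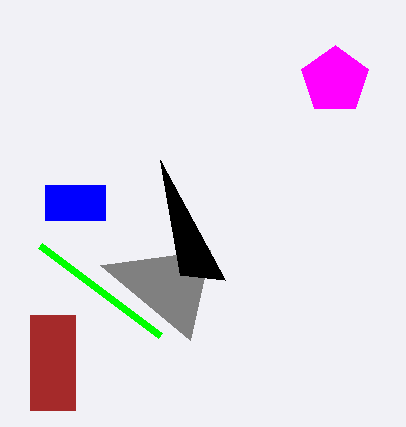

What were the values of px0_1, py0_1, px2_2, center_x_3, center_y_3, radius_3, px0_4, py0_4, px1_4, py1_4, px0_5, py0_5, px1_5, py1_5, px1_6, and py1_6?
px0_1 = 210, py0_1 = 250, px2_2 = 160, center_x_3 = 335, center_y_3 = 80, radius_3 = 35, px0_4 = 45, py0_4 = 185, px1_4 = 105, py1_4 = 220, px0_5 = 30, py0_5 = 315, px1_5 = 75, py1_5 = 410, px1_6 = 160, py1_6 = 335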